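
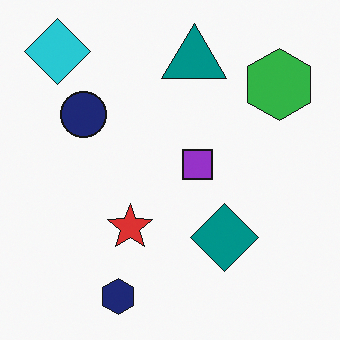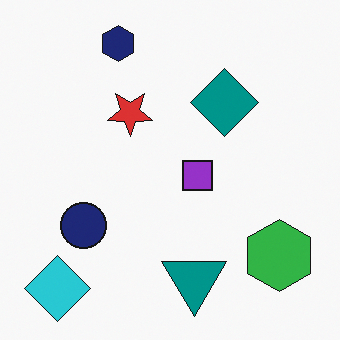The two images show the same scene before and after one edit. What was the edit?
It was flipped vertically (top ↔ bottom).

The navy hexagon is in the bottom of the first image and the top of the second — shapes on opposite sides of the horizontal midline have swapped in a mirror flip.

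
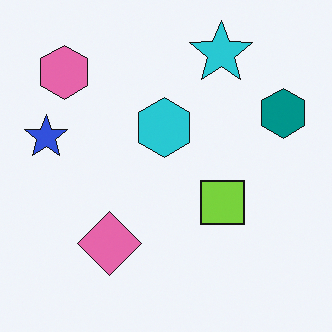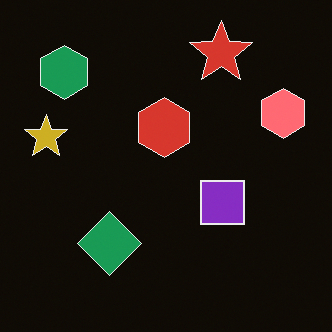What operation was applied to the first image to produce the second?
The transformation is: color-inverted (negative).

The light background has become dark and every shape's color is its complement — a photographic negative.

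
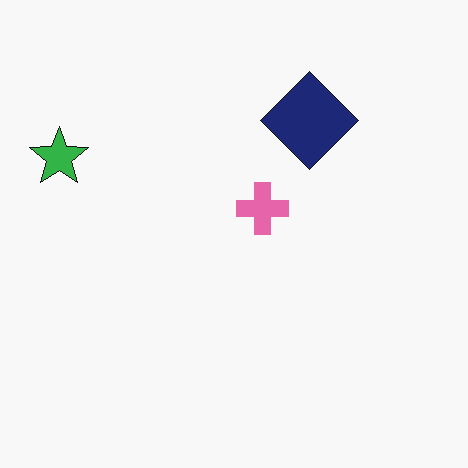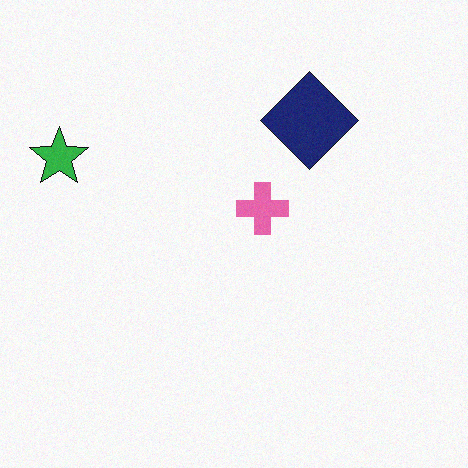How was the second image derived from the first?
It was degraded with a light layer of grain.

Random speckle covers the whole image, including the flat background.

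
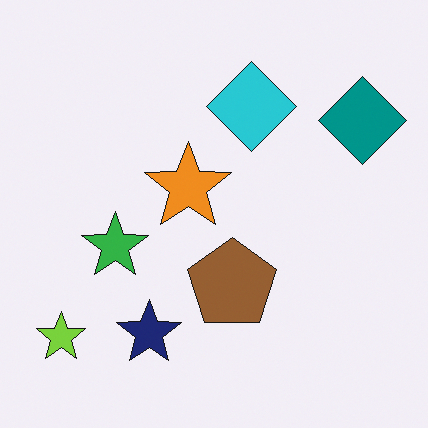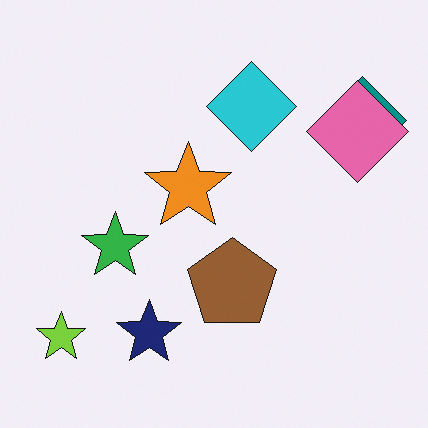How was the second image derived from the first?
The second image is the first overlaid with an additional pink diamond.

A pink diamond appears in the second image that is absent from the first.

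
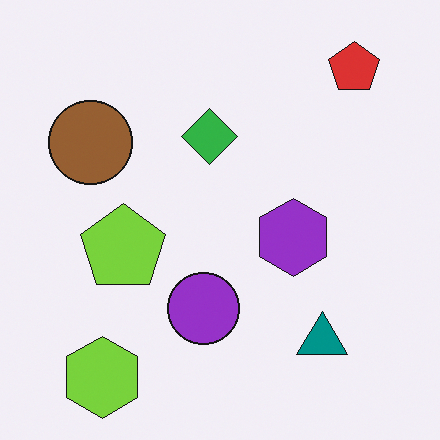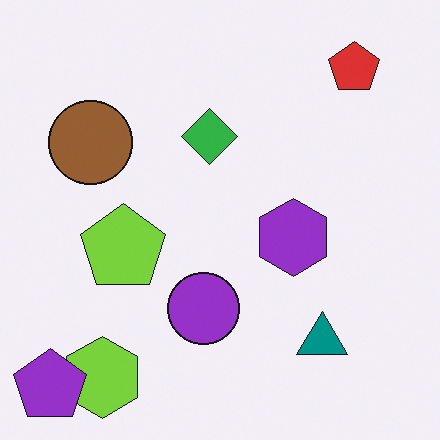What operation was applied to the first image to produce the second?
The image was overlaid with an additional purple pentagon.

A purple pentagon appears in the second image that is absent from the first.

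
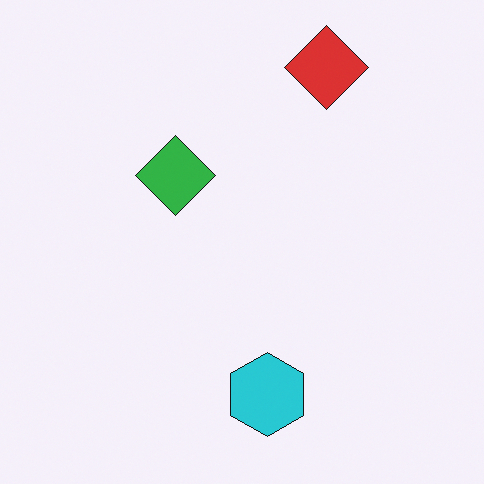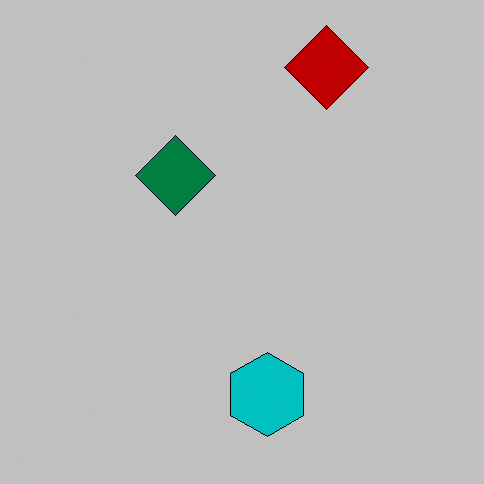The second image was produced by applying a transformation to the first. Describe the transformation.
It was aggressively posterized.

Each flat color has snapped to a coarser quantized level — most visibly, the near-white background has dropped to a flat grey.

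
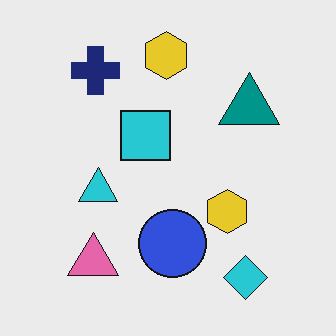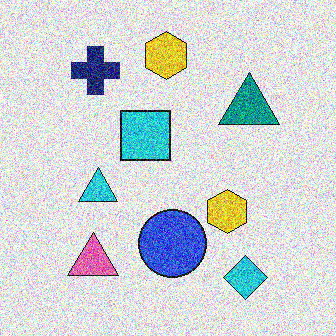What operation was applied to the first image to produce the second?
It was degraded with strong gaussian noise.

Random speckle covers the whole image, including the flat background.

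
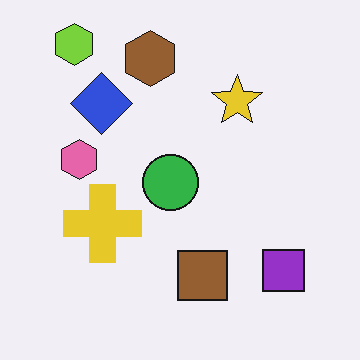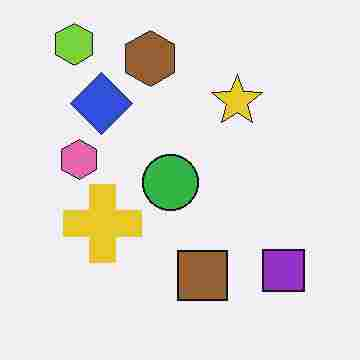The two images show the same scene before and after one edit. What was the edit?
This is the original image heavily JPEG-compressed with obvious blocking artifacts.

Blocky 8×8 compression artifacts appear around shape edges and the flat background shows ringing — characteristic JPEG degradation.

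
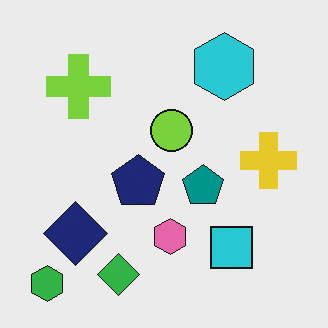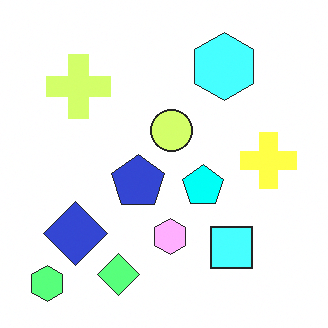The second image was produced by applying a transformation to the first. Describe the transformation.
It was noticeably brightened.

Every pixel — background and shapes alike — is uniformly brightened.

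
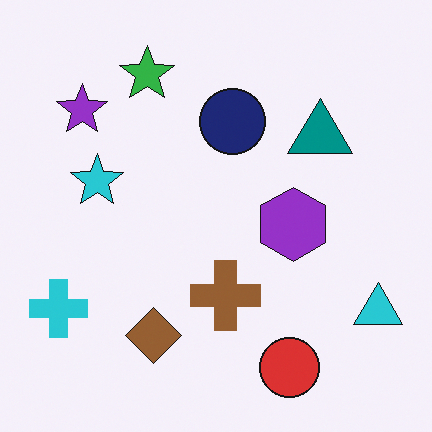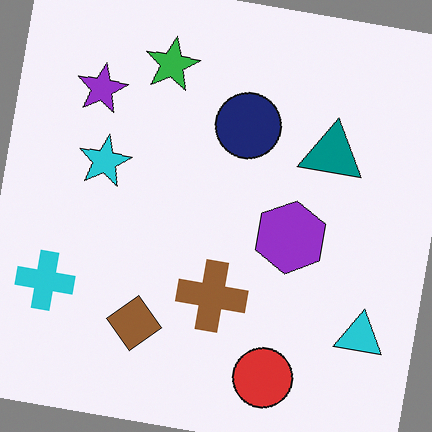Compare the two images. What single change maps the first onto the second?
Rotated clockwise by a few degrees.

Every shape is tilted by the same angle and the image corners show triangular fill wedges — a whole-image rotation by a non-right angle.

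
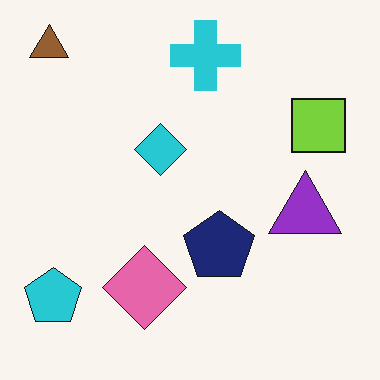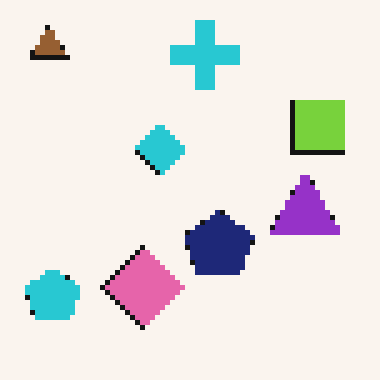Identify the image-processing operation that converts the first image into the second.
Mildly pixelated.

Shapes are reduced to large square blocks; fine edges and outlines are lost — a downscale-then-upscale (mosaic) effect.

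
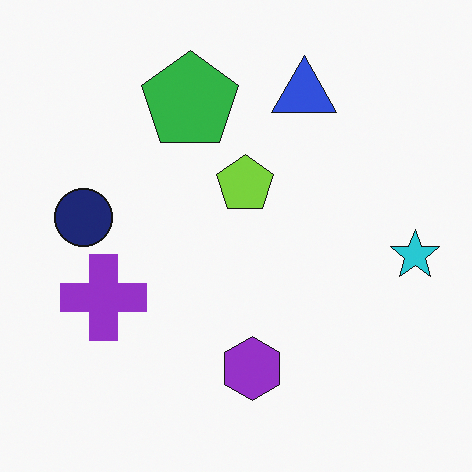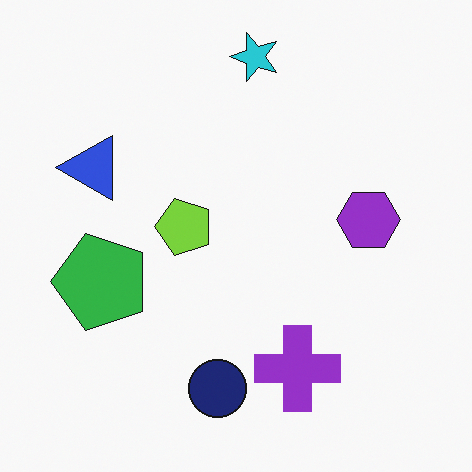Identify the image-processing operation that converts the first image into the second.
The transformation is: rotated 90° counter-clockwise.

The cyan star sits in the right of the first image and the top of the second — consistent with a whole-image 90° counter-clockwise rotation.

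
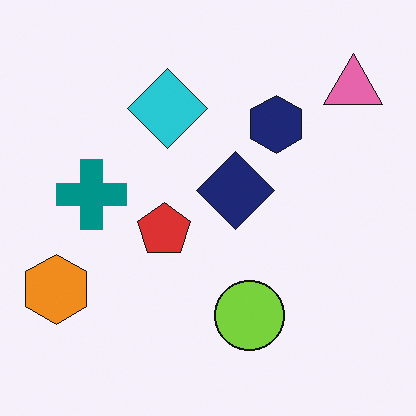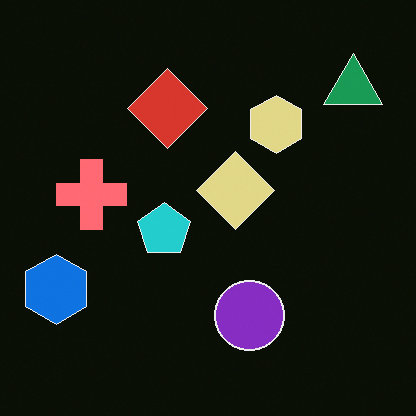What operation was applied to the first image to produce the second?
Color-inverted (negative).

The light background has become dark and every shape's color is its complement — a photographic negative.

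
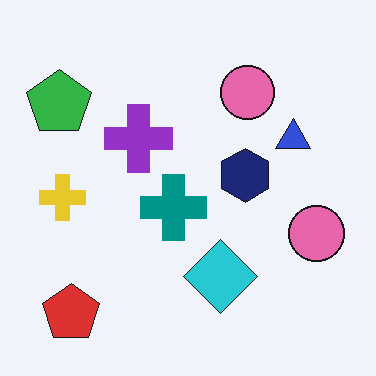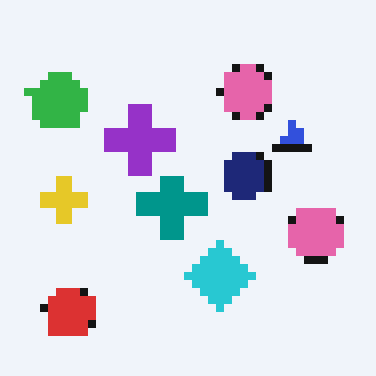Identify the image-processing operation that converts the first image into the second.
The image was moderately pixelated.

Shapes are reduced to large square blocks; fine edges and outlines are lost — a downscale-then-upscale (mosaic) effect.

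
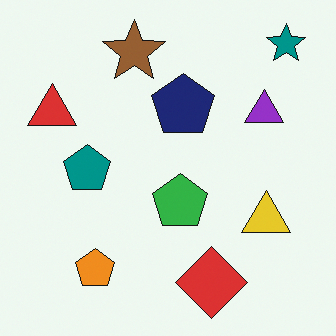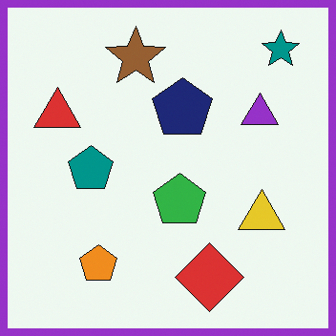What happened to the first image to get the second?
The transformation is: framed with a purple border.

A solid purple frame runs around the edge of the second image, with the content slightly shrunk inside it.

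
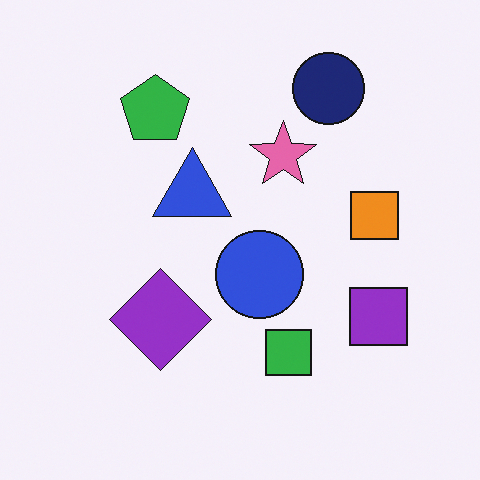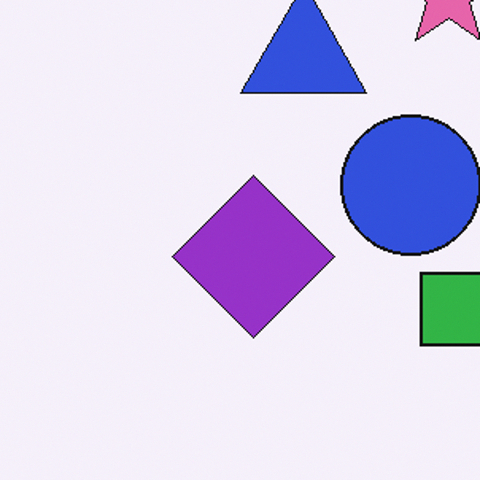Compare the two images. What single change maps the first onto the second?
Cropped to a modestly smaller region and rescaled.

The visible shapes are larger and the field of view is narrower; shapes near the original edges may be partly or wholly outside the frame — a crop-and-rescale.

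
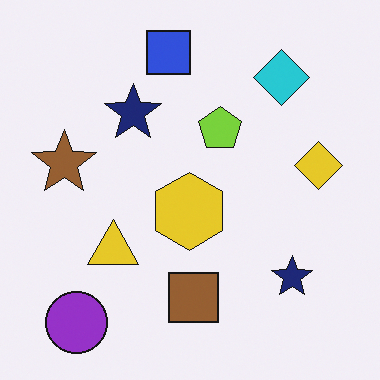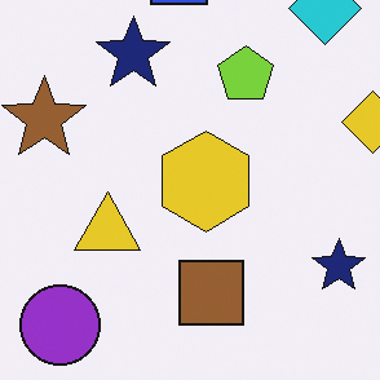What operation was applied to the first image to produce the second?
The second image is the first cropped slightly and scaled back up.

The visible shapes are larger and the field of view is narrower; shapes near the original edges may be partly or wholly outside the frame — a crop-and-rescale.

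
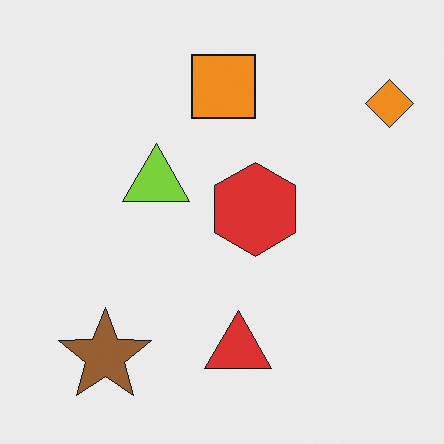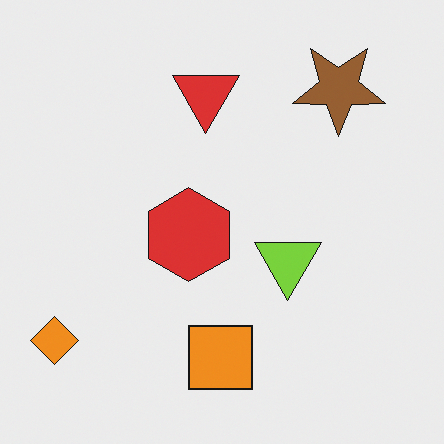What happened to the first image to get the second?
Rotated 180°.

The orange diamond sits in the top-right of the first image and the bottom-left of the second — consistent with a whole-image 180° rotation.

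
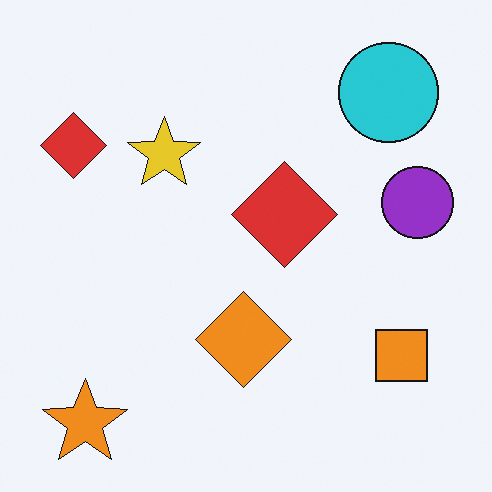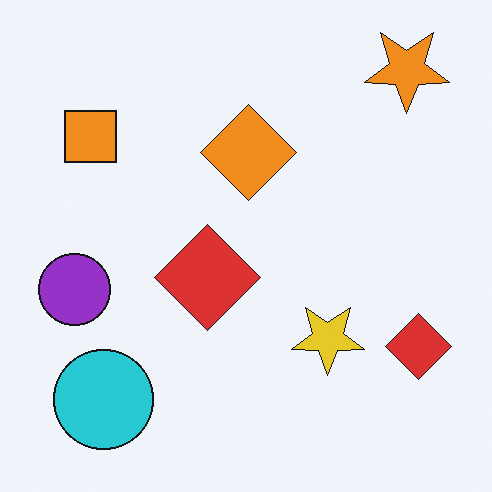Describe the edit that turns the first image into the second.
The image was rotated 180°.

The orange star sits in the bottom-left of the first image and the top-right of the second — consistent with a whole-image 180° rotation.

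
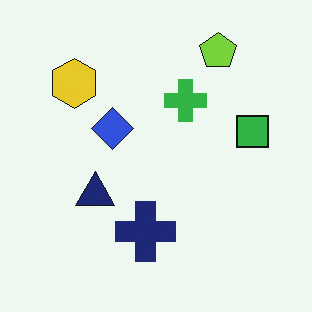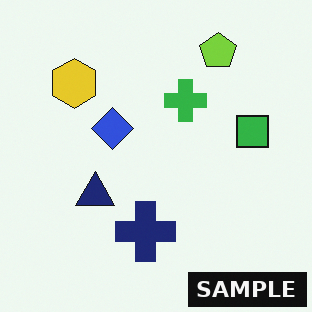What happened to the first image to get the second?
The transformation is: watermarked with the text "SAMPLE" in the lower-right corner.

A dark label reading "SAMPLE" appears in the lower-right corner.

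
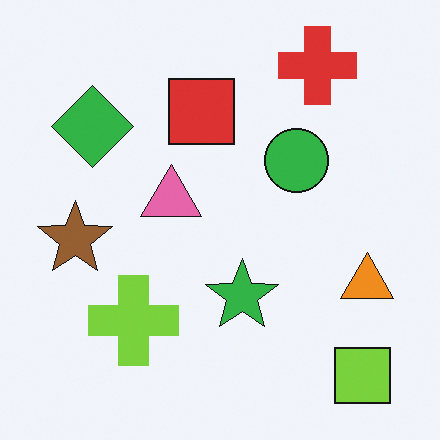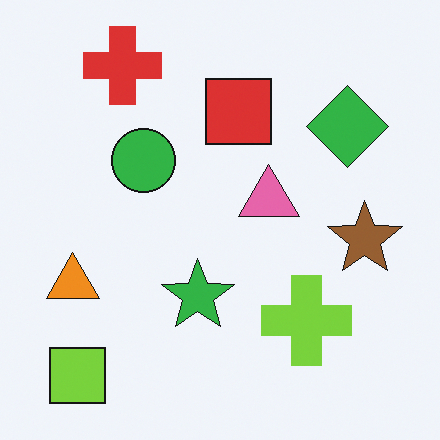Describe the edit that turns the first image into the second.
The transformation is: flipped horizontally (left ↔ right).

The orange triangle is in the right of the first image and the left of the second — shapes on opposite sides of the vertical midline have swapped in a mirror flip.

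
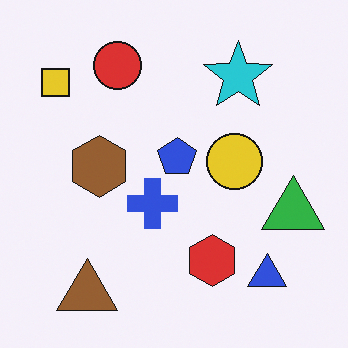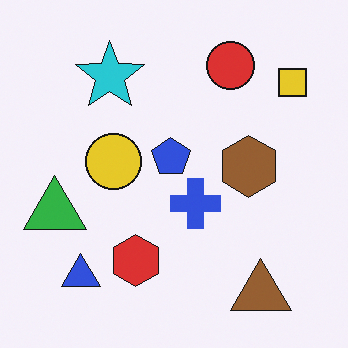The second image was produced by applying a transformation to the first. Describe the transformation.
This is the original image flipped horizontally (left ↔ right).

The green triangle is in the right of the first image and the left of the second — shapes on opposite sides of the vertical midline have swapped in a mirror flip.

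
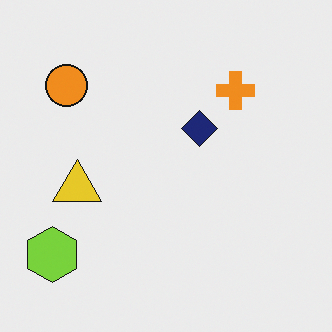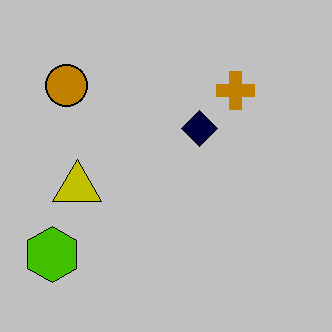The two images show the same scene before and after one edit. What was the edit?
The image was heavily posterized to just a handful of flat colors.

Each flat color has snapped to a coarser quantized level — most visibly, the near-white background has dropped to a flat grey.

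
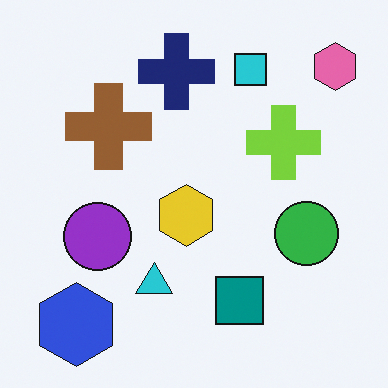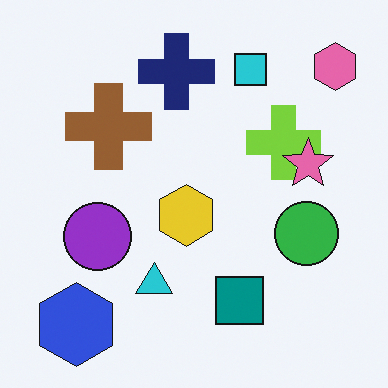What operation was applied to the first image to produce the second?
This is the original image overlaid with an additional pink star.

A pink star appears in the second image that is absent from the first.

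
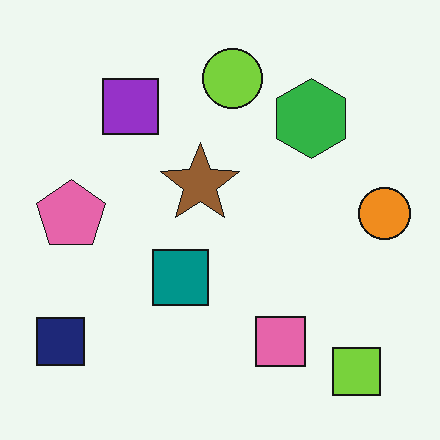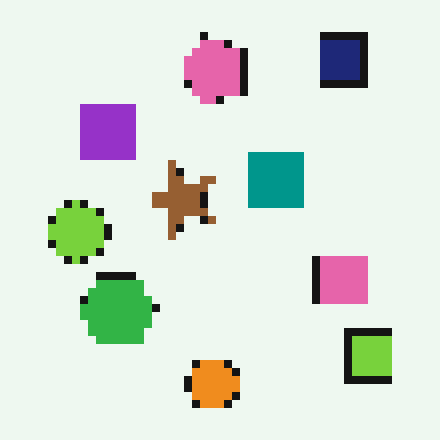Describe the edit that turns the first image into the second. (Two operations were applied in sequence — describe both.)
It was pixelated into visible square blocks, then transposed (reflected across the top-left ↔ bottom-right diagonal).

Shapes are reduced to large square blocks; fine edges and outlines are lost — a downscale-then-upscale (mosaic) effect. Shapes have swapped their row and column positions — what was in the top-right is now in the bottom-left — a diagonal reflection.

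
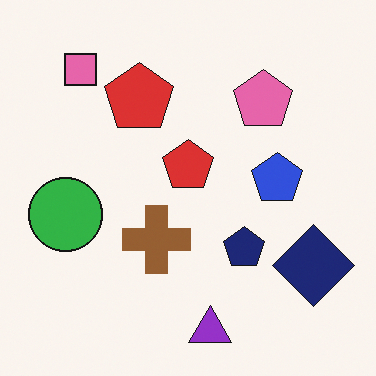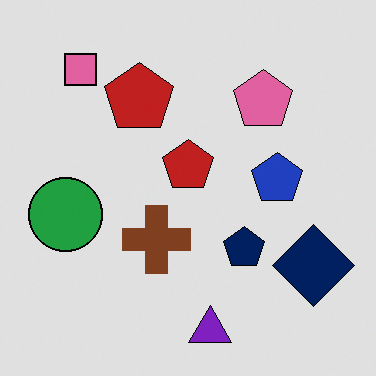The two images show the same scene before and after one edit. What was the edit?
The image was moderately posterized.

Each flat color has snapped to a coarser quantized level — most visibly, the near-white background has dropped to a flat grey.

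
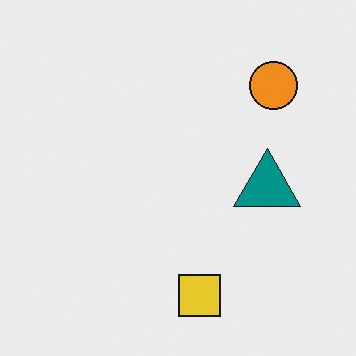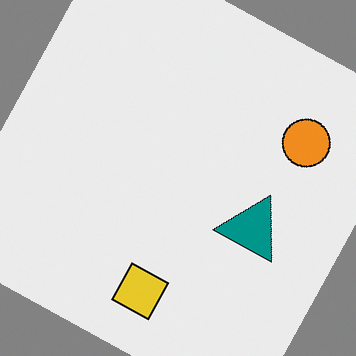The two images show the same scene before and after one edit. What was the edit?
It was rotated clockwise by a moderate amount.

Every shape is tilted by the same angle and the image corners show triangular fill wedges — a whole-image rotation by a non-right angle.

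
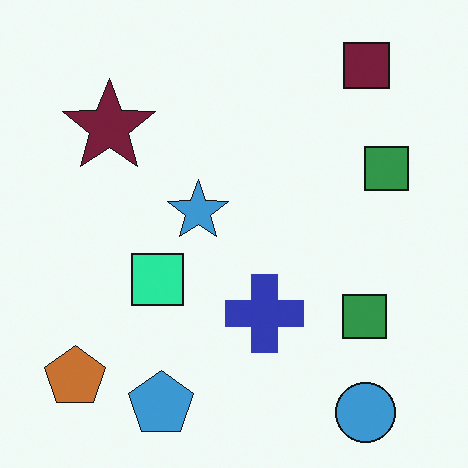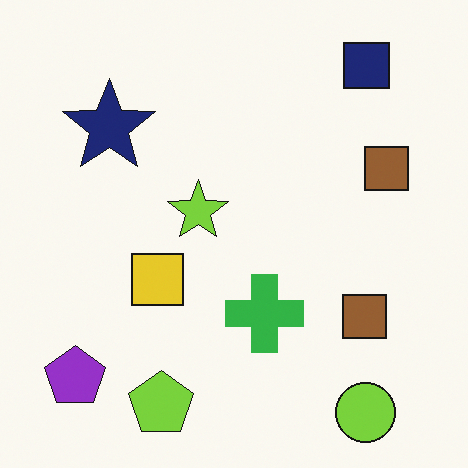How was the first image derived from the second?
This is the original image hue-shifted noticeably.

Every shape's color has rotated by the same amount around the hue wheel — a uniform hue shift.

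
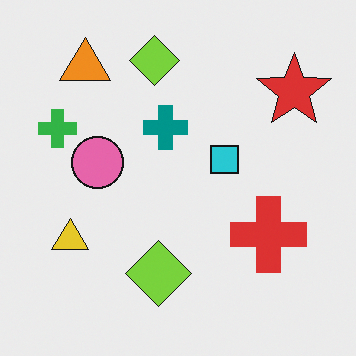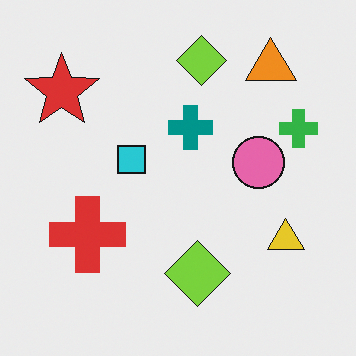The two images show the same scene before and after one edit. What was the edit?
The second image is the first flipped horizontally (left ↔ right).

The green cross is in the left of the first image and the right of the second — shapes on opposite sides of the vertical midline have swapped in a mirror flip.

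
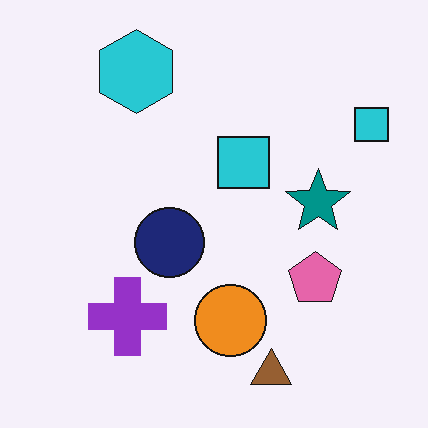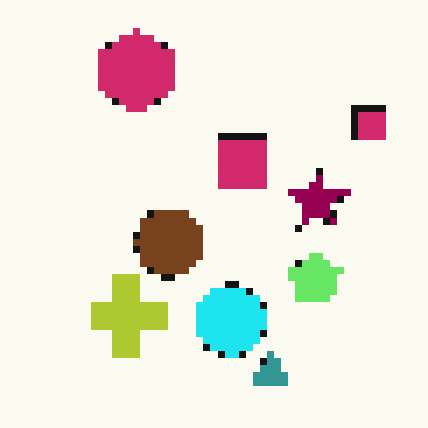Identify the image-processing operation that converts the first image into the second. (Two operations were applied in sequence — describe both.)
It was pixelated into visible square blocks, then hue-shifted noticeably.

Shapes are reduced to large square blocks; fine edges and outlines are lost — a downscale-then-upscale (mosaic) effect. Every shape's color has rotated by the same amount around the hue wheel — a uniform hue shift.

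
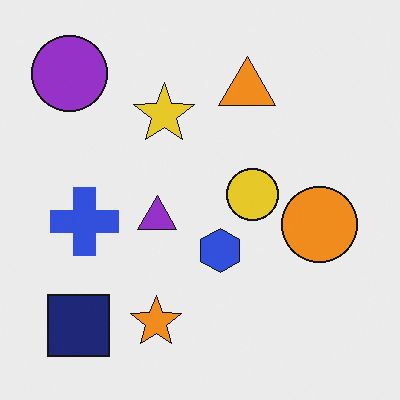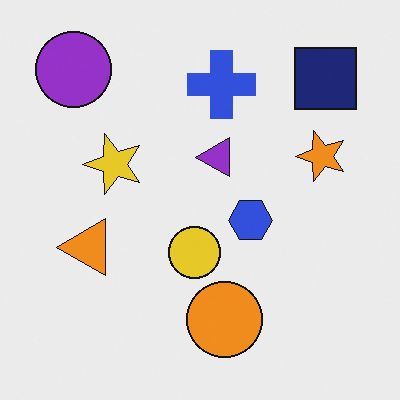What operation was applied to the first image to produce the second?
This is the original image transposed (reflected across the top-left ↔ bottom-right diagonal).

Shapes have swapped their row and column positions — what was in the top-right is now in the bottom-left — a diagonal reflection.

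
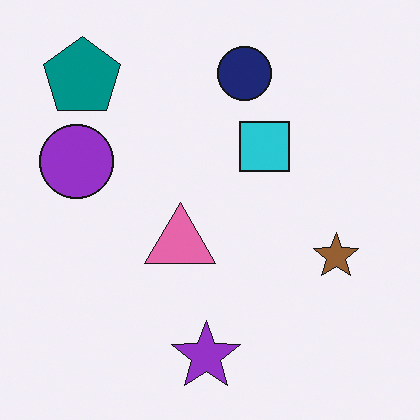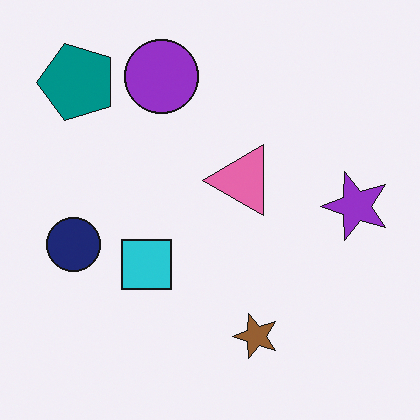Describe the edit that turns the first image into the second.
Transposed (reflected across the top-left ↔ bottom-right diagonal).

Shapes have swapped their row and column positions — what was in the top-right is now in the bottom-left — a diagonal reflection.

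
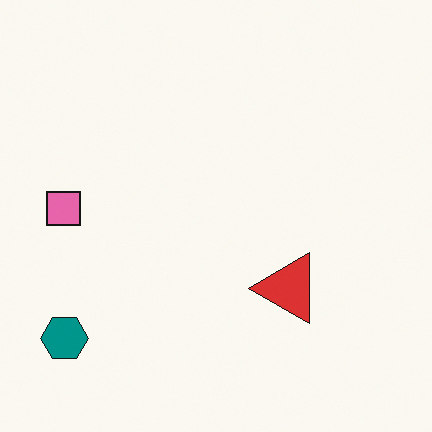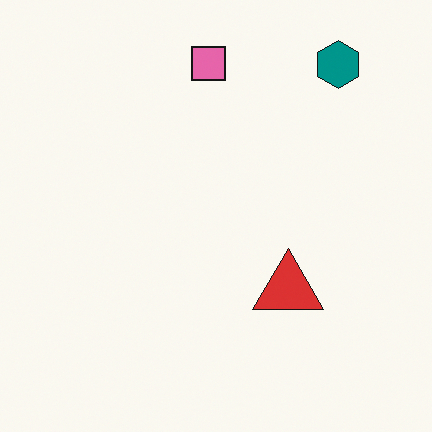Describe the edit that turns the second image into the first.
The image was transposed (reflected across the top-left ↔ bottom-right diagonal).

Shapes have swapped their row and column positions — what was in the top-right is now in the bottom-left — a diagonal reflection.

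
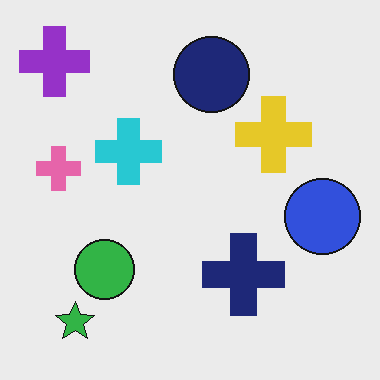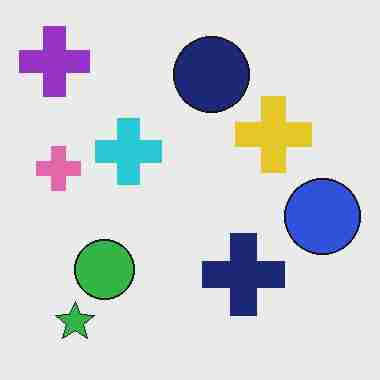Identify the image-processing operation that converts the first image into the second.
It was heavily JPEG-compressed with obvious blocking artifacts.

Blocky 8×8 compression artifacts appear around shape edges and the flat background shows ringing — characteristic JPEG degradation.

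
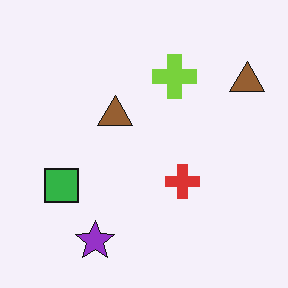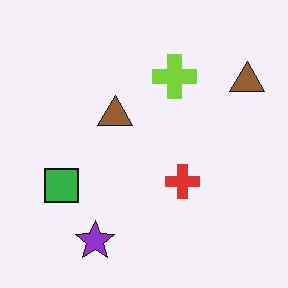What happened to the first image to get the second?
The second image is the first given moderate JPEG compression.

Blocky 8×8 compression artifacts appear around shape edges and the flat background shows ringing — characteristic JPEG degradation.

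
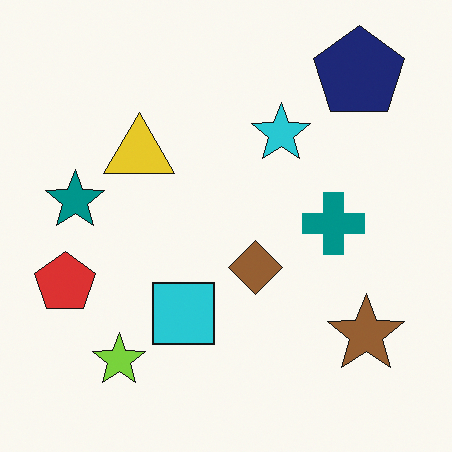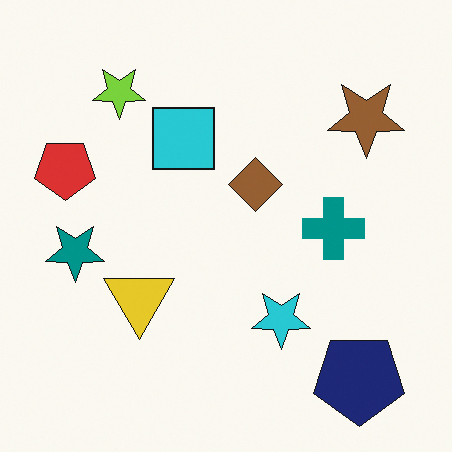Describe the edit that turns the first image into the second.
The second image is the first flipped vertically (top ↔ bottom).

The navy pentagon is in the top-right of the first image and the bottom-right of the second — shapes on opposite sides of the horizontal midline have swapped in a mirror flip.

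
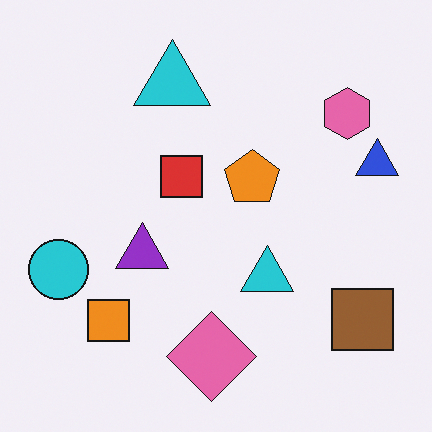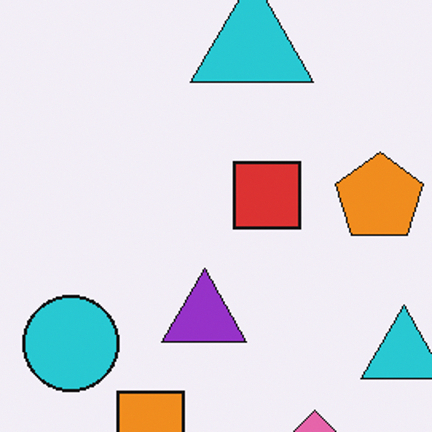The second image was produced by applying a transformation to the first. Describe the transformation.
It was cropped slightly and scaled back up.

The visible shapes are larger and the field of view is narrower; shapes near the original edges may be partly or wholly outside the frame — a crop-and-rescale.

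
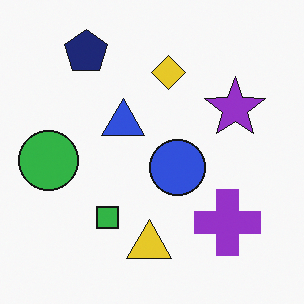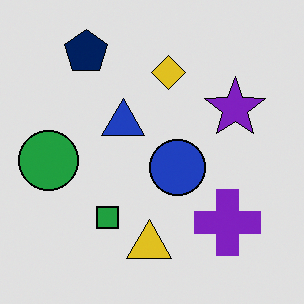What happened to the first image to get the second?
It was posterized to a reduced palette.

Each flat color has snapped to a coarser quantized level — most visibly, the near-white background has dropped to a flat grey.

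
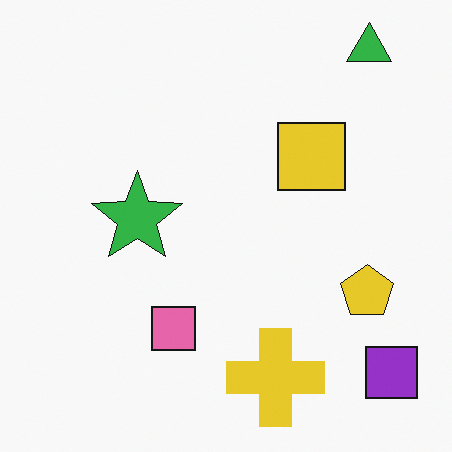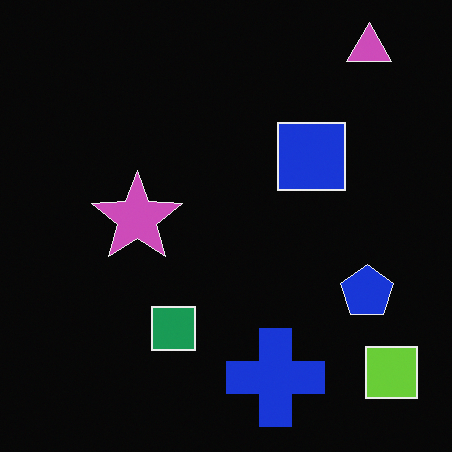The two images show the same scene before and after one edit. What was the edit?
The transformation is: color-inverted (negative).

The light background has become dark and every shape's color is its complement — a photographic negative.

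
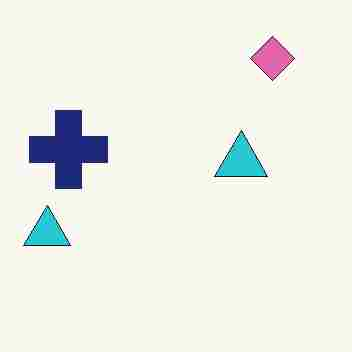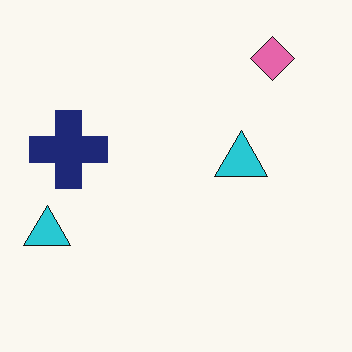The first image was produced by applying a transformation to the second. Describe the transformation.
The first image is the second degraded with heavy JPEG compression.

Blocky 8×8 compression artifacts appear around shape edges and the flat background shows ringing — characteristic JPEG degradation.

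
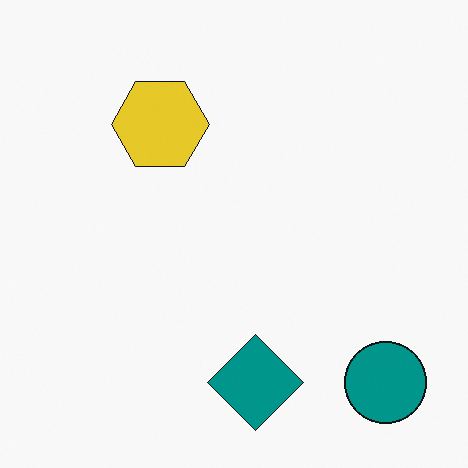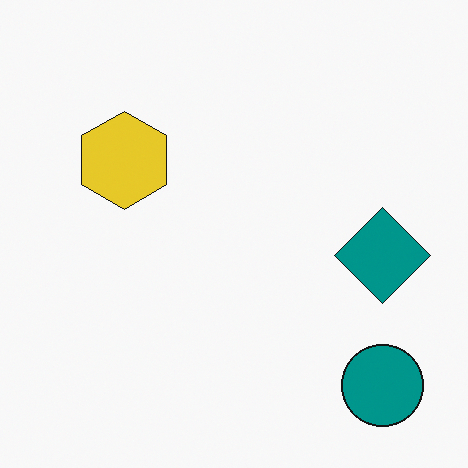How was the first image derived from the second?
The first image is the second transposed (reflected across the top-left ↔ bottom-right diagonal).

Shapes have swapped their row and column positions — what was in the top-right is now in the bottom-left — a diagonal reflection.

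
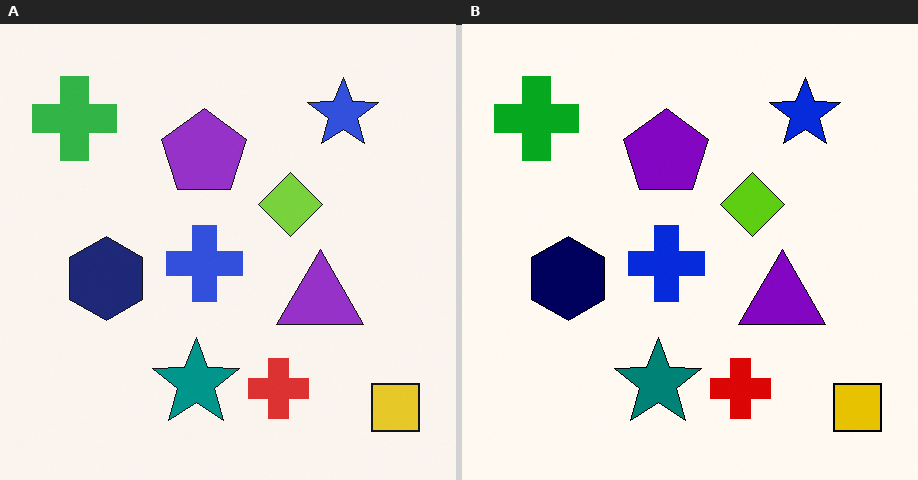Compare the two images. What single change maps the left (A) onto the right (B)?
This is the original image given slightly increased contrast.

Tones are pushed away from mid-grey across the whole image — a global contrast change.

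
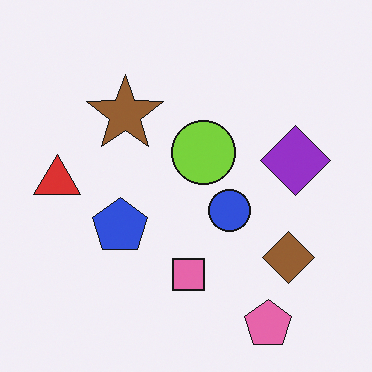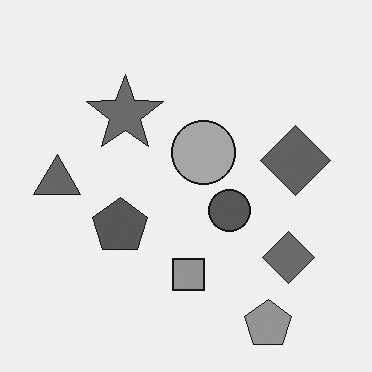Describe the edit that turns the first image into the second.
The second image is the first converted to grayscale.

All color is removed — every shape is now a shade of grey.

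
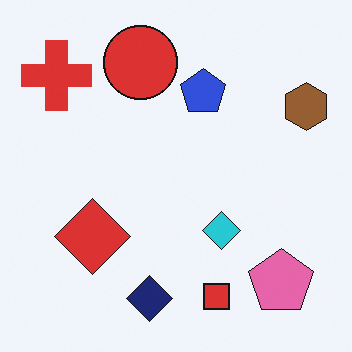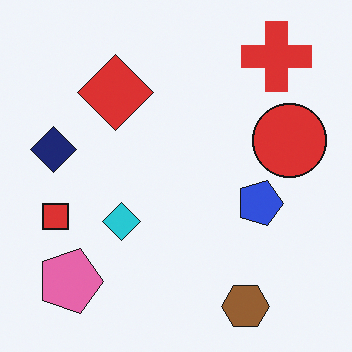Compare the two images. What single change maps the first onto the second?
This is the original image rotated 90° clockwise.

The red cross sits in the top-left of the first image and the top-right of the second — consistent with a whole-image 90° clockwise rotation.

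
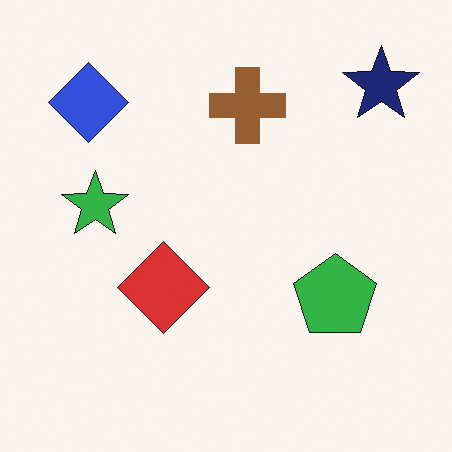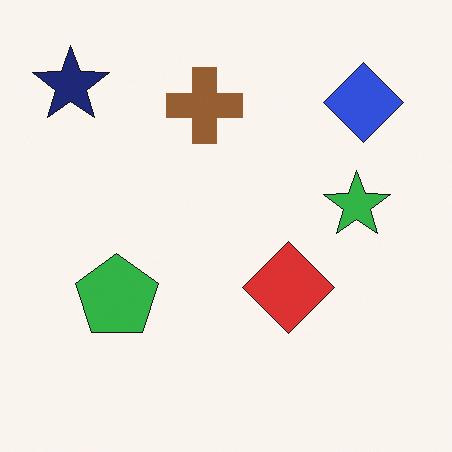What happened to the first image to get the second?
This is the original image flipped horizontally (left ↔ right).

The navy star is in the top-right of the first image and the top-left of the second — shapes on opposite sides of the vertical midline have swapped in a mirror flip.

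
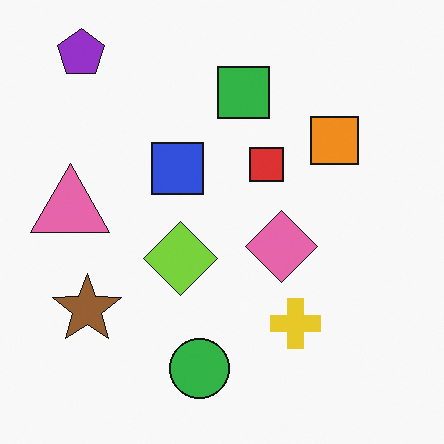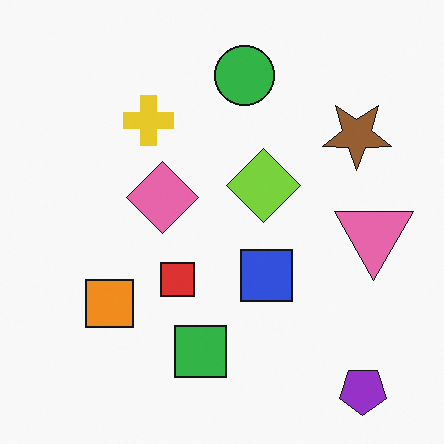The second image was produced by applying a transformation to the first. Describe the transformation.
It was rotated 180°.

The purple pentagon sits in the top-left of the first image and the bottom-right of the second — consistent with a whole-image 180° rotation.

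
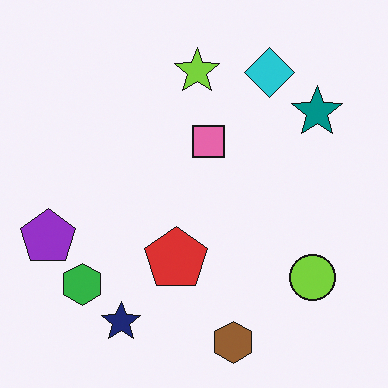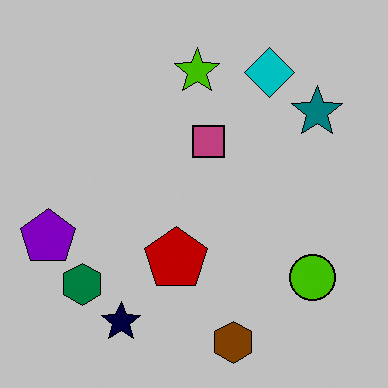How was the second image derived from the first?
The transformation is: aggressively posterized.

Each flat color has snapped to a coarser quantized level — most visibly, the near-white background has dropped to a flat grey.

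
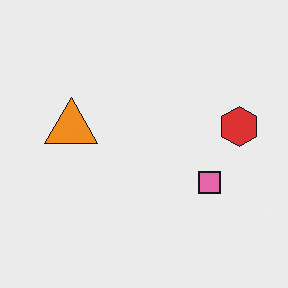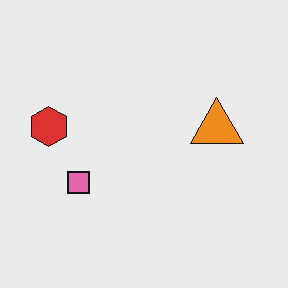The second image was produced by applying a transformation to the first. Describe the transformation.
The transformation is: flipped horizontally (left ↔ right).

The red hexagon is in the right of the first image and the left of the second — shapes on opposite sides of the vertical midline have swapped in a mirror flip.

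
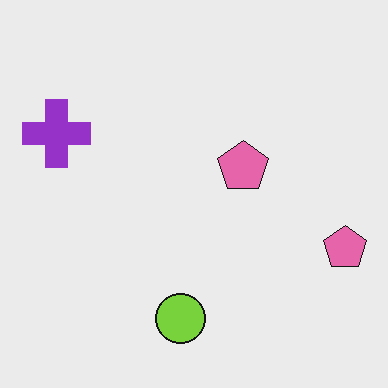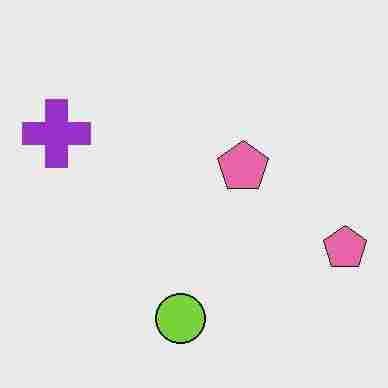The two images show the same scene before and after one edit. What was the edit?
Degraded with heavy JPEG compression.

Blocky 8×8 compression artifacts appear around shape edges and the flat background shows ringing — characteristic JPEG degradation.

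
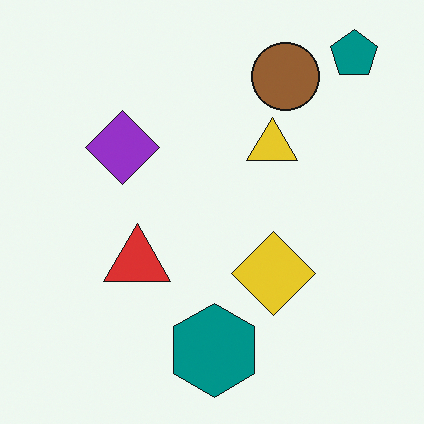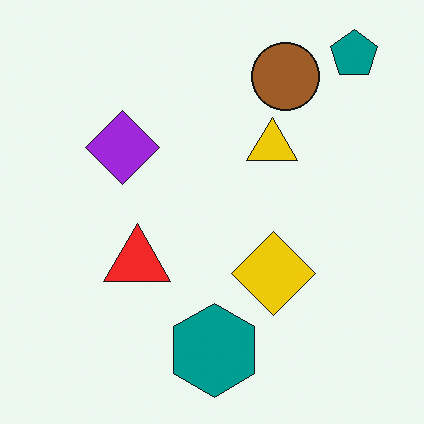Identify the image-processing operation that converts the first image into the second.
It was slightly oversaturated.

All colors are more vivid — a global saturation change.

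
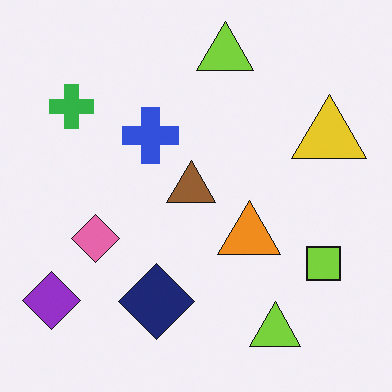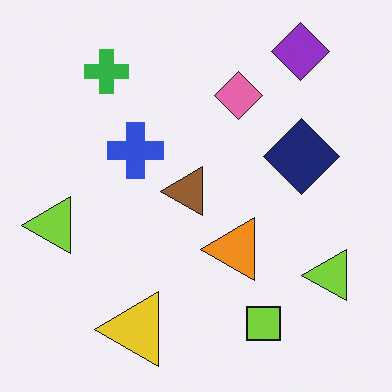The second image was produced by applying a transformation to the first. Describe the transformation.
The image was transposed (reflected across the top-left ↔ bottom-right diagonal).

Shapes have swapped their row and column positions — what was in the top-right is now in the bottom-left — a diagonal reflection.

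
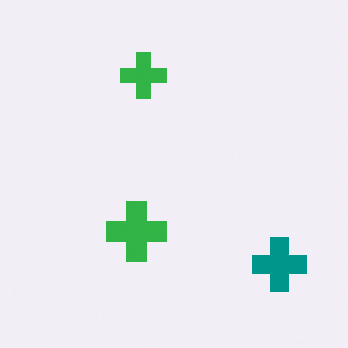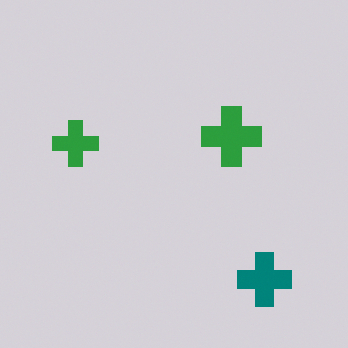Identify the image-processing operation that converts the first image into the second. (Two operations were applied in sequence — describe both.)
Transposed (reflected across the top-left ↔ bottom-right diagonal), then darkened a little.

Shapes have swapped their row and column positions — what was in the top-right is now in the bottom-left — a diagonal reflection. Every pixel — background and shapes alike — is uniformly darkened.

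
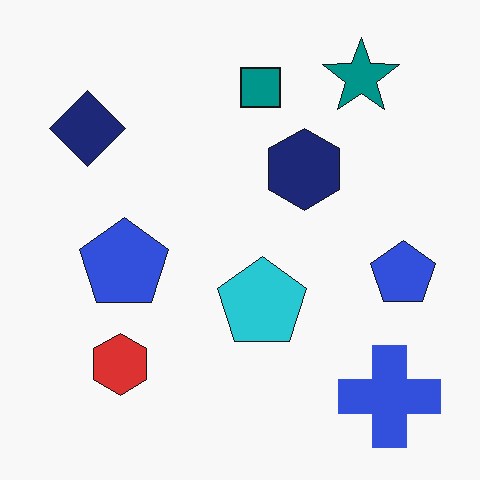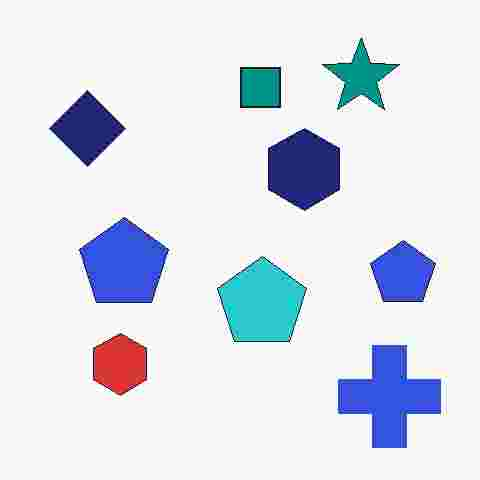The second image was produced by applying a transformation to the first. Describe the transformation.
It was heavily JPEG-compressed with obvious blocking artifacts.

Blocky 8×8 compression artifacts appear around shape edges and the flat background shows ringing — characteristic JPEG degradation.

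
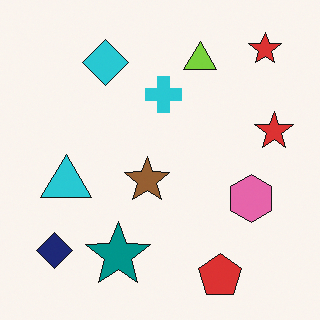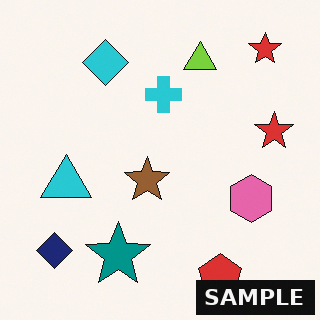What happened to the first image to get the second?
Watermarked with the text "SAMPLE" in the lower-right corner.

A dark label reading "SAMPLE" appears in the lower-right corner.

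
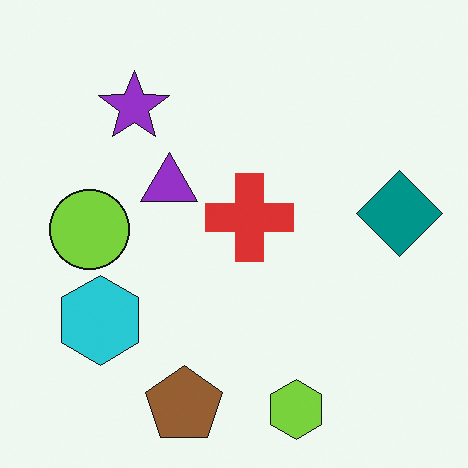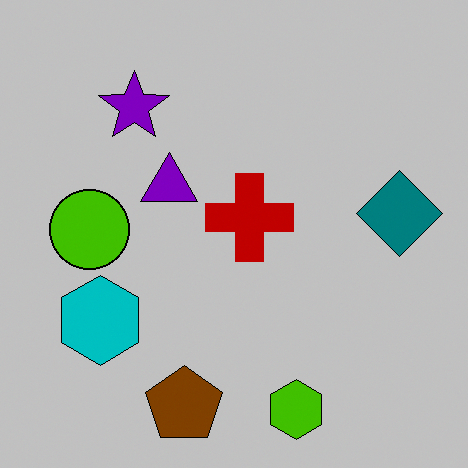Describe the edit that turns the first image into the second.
The second image is the first heavily posterized to just a handful of flat colors.

Each flat color has snapped to a coarser quantized level — most visibly, the near-white background has dropped to a flat grey.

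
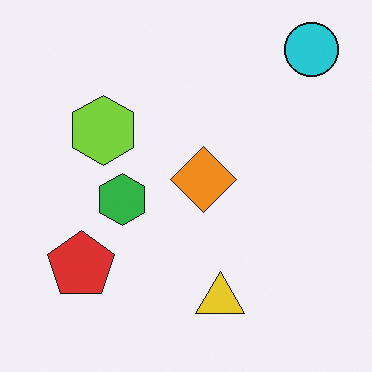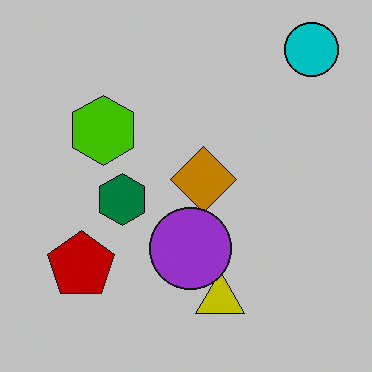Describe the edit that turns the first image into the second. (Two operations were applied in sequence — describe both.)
The image was aggressively posterized, then overlaid with an additional purple circle.

Each flat color has snapped to a coarser quantized level — most visibly, the near-white background has dropped to a flat grey. A purple circle appears in the second image that is absent from the first.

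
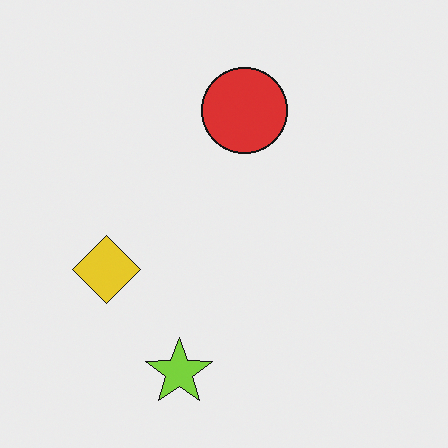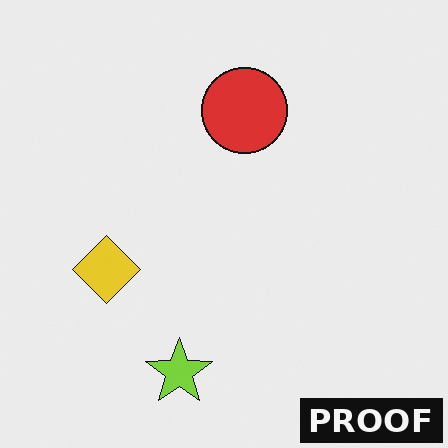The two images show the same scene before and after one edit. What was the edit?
This is the original image watermarked with the text "PROOF" in the lower-right corner.

A dark label reading "PROOF" appears in the lower-right corner.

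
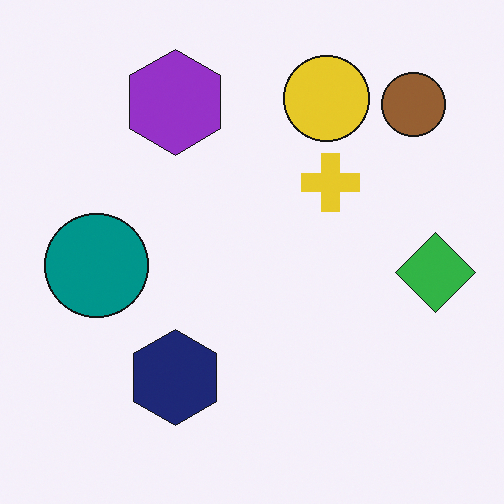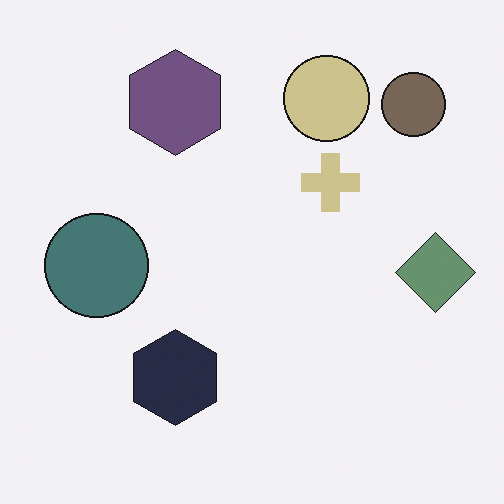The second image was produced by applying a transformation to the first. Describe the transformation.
This is the original image heavily desaturated.

All colors are more muted and greyish — a global saturation change.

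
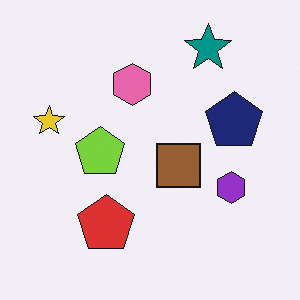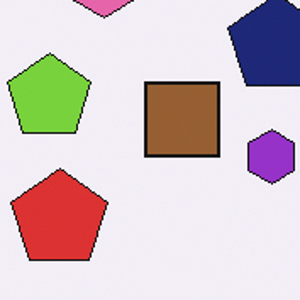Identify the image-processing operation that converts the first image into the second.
Cropped tightly and scaled back up.

The visible shapes are larger and the field of view is narrower; shapes near the original edges may be partly or wholly outside the frame — a crop-and-rescale.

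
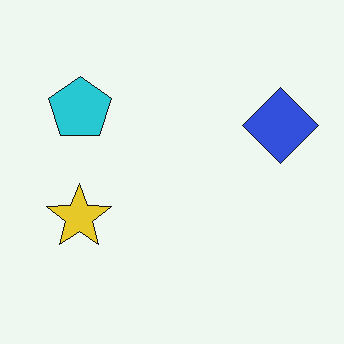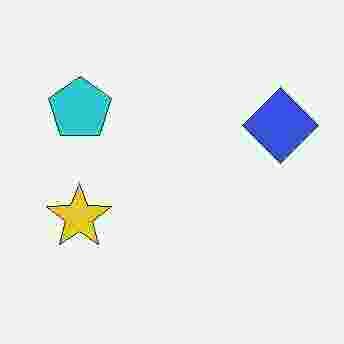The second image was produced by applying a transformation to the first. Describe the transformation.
The second image is the first heavily JPEG-compressed with obvious blocking artifacts.

Blocky 8×8 compression artifacts appear around shape edges and the flat background shows ringing — characteristic JPEG degradation.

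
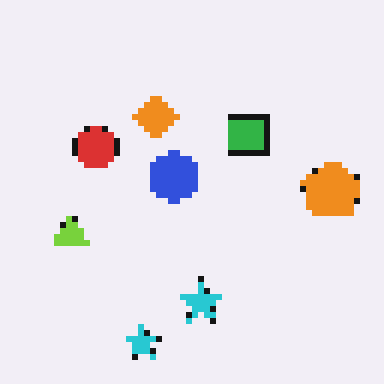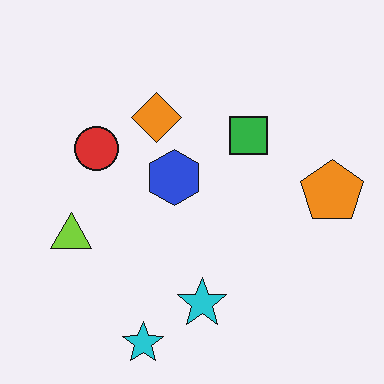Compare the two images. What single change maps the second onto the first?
This is the original image pixelated into visible square blocks.

Shapes are reduced to large square blocks; fine edges and outlines are lost — a downscale-then-upscale (mosaic) effect.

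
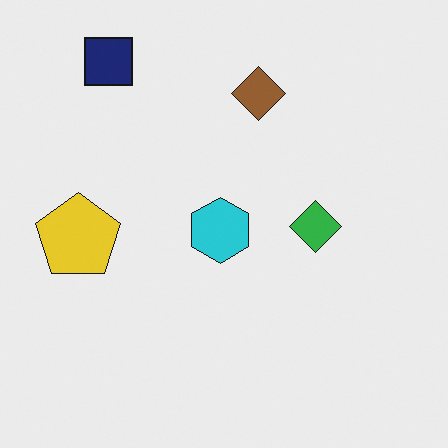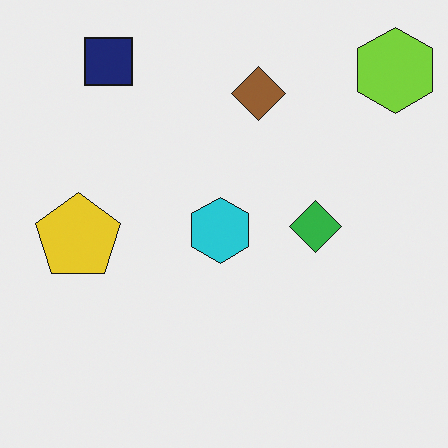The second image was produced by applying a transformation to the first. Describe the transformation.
The second image is the first overlaid with an additional lime hexagon.

A lime hexagon appears in the second image that is absent from the first.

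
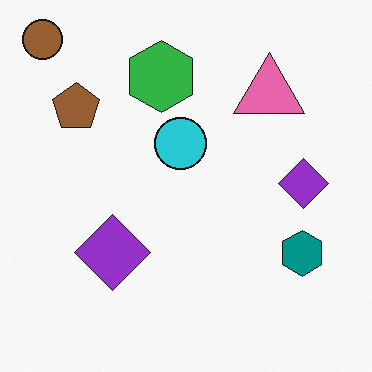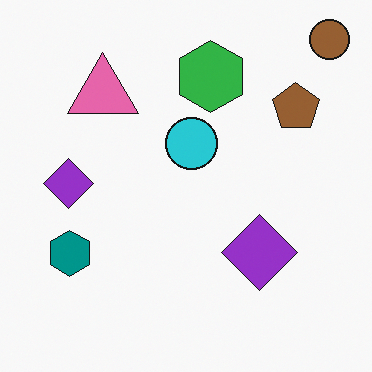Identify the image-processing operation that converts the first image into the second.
The image was flipped horizontally (left ↔ right).

The brown circle is in the top-left of the first image and the top-right of the second — shapes on opposite sides of the vertical midline have swapped in a mirror flip.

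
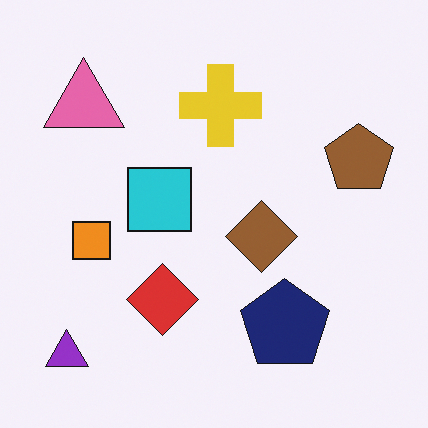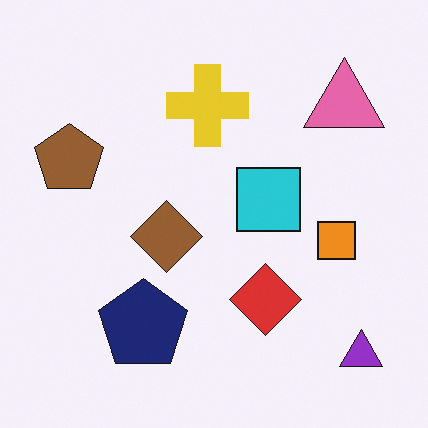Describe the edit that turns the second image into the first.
It was flipped horizontally (left ↔ right).

The purple triangle is in the bottom-right of the second image and the bottom-left of the first — shapes on opposite sides of the vertical midline have swapped in a mirror flip.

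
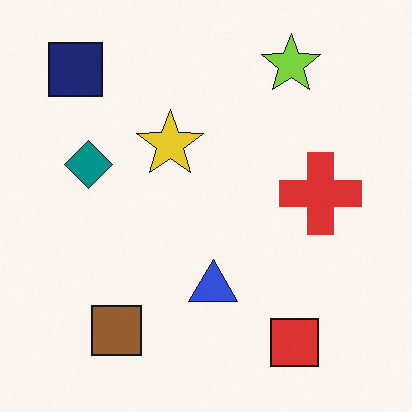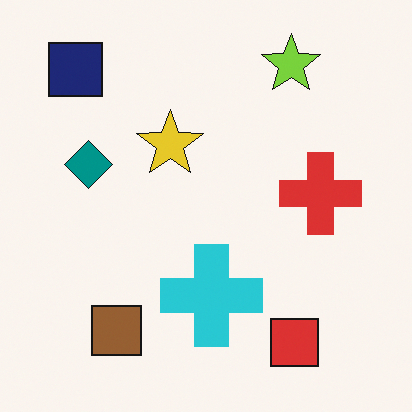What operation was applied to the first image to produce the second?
The transformation is: overlaid with an additional cyan cross.

A cyan cross appears in the second image that is absent from the first.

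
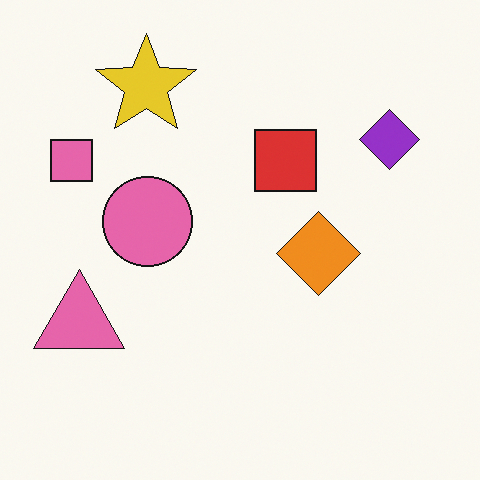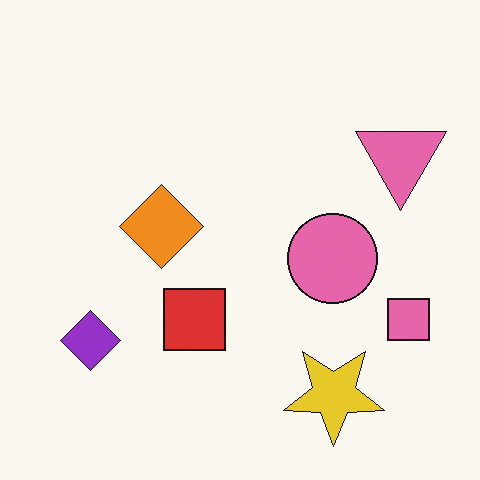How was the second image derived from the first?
The second image is the first rotated 180°.

The pink square sits in the left of the first image and the right of the second — consistent with a whole-image 180° rotation.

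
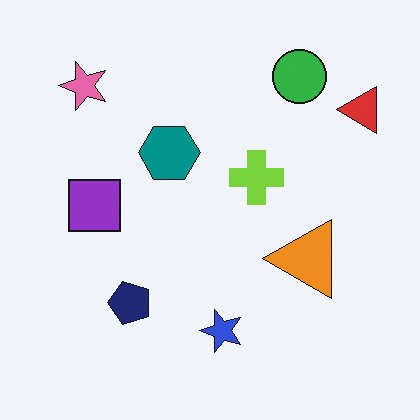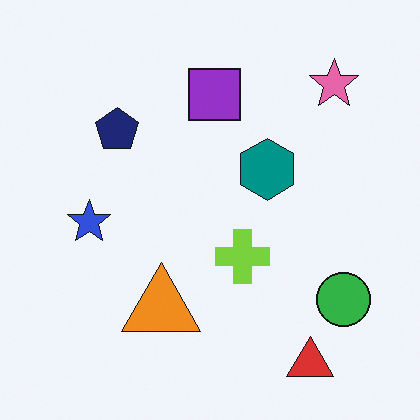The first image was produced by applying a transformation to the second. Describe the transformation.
Rotated 90° counter-clockwise.

The red triangle sits in the bottom-right of the second image and the top-right of the first — consistent with a whole-image 90° counter-clockwise rotation.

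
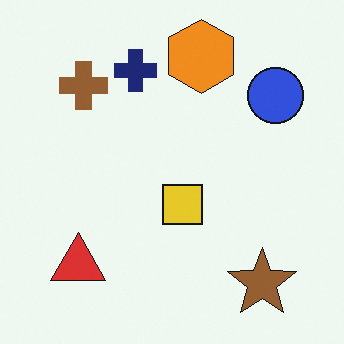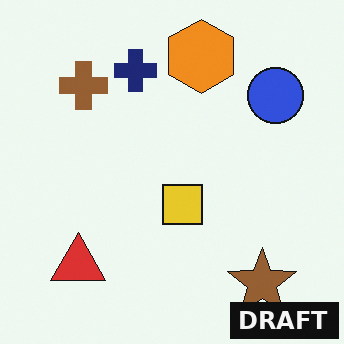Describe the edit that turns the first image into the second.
The second image is the first watermarked with the text "DRAFT" in the lower-right corner.

A dark label reading "DRAFT" appears in the lower-right corner.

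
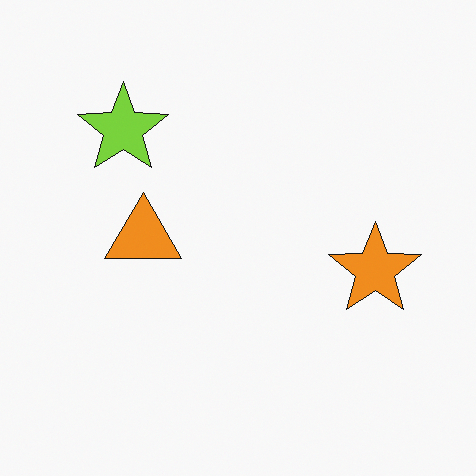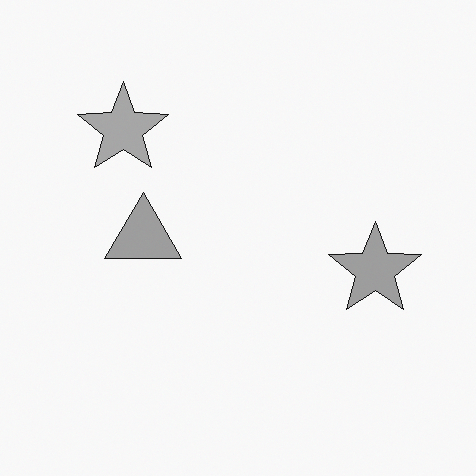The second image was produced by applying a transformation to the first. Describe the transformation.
This is the original image converted to grayscale.

All color is removed — every shape is now a shade of grey.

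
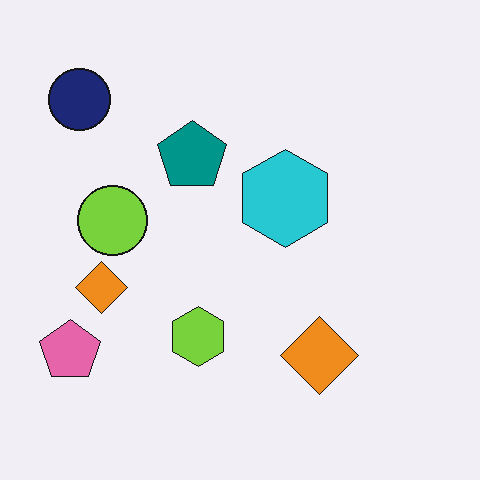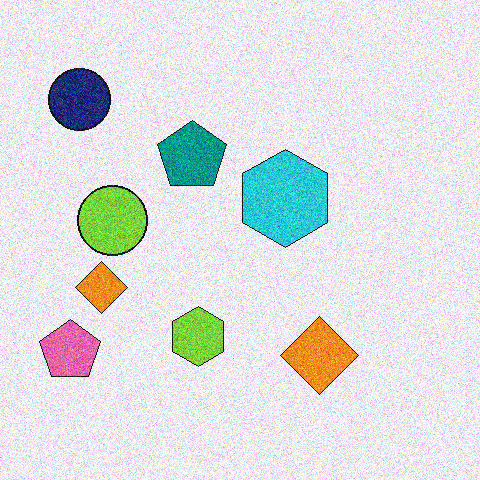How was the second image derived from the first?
The image was degraded with moderate additive noise.

Random speckle covers the whole image, including the flat background.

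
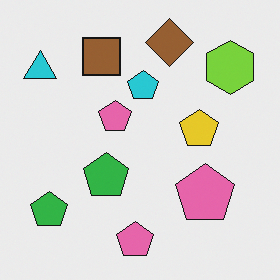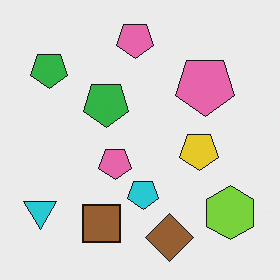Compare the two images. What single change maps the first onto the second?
The second image is the first flipped vertically (top ↔ bottom).

The brown diamond is in the top of the first image and the bottom of the second — shapes on opposite sides of the horizontal midline have swapped in a mirror flip.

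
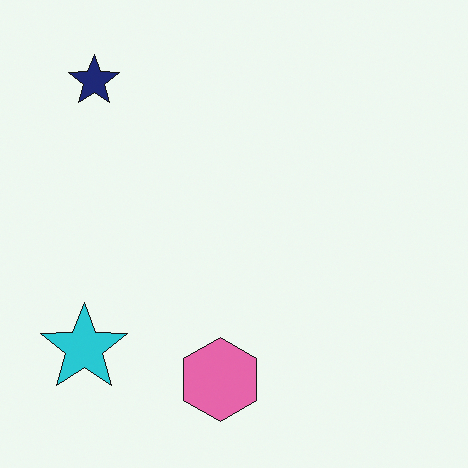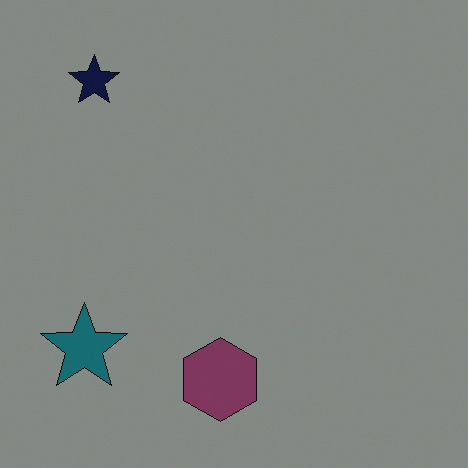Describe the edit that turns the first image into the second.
The transformation is: substantially darkened.

Every pixel — background and shapes alike — is uniformly darkened.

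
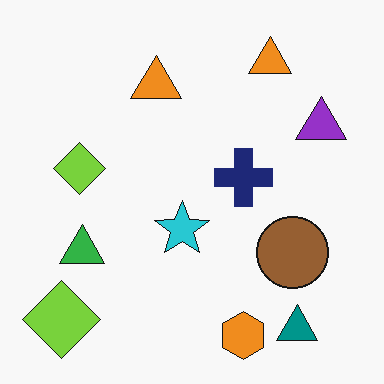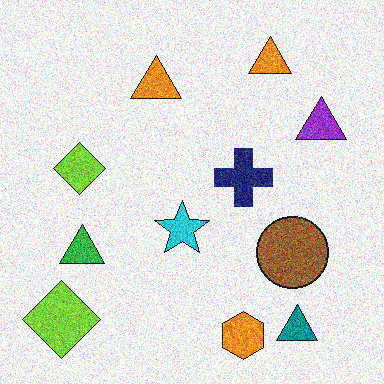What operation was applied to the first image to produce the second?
The second image is the first degraded with strong gaussian noise.

Random speckle covers the whole image, including the flat background.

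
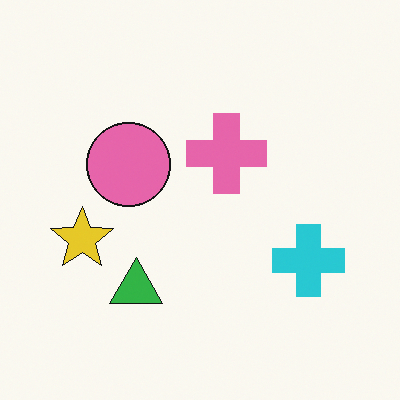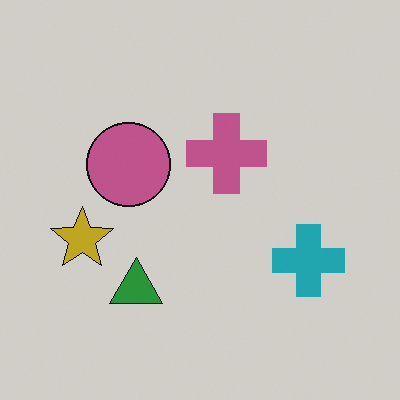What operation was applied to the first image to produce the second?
This is the original image slightly darkened.

Every pixel — background and shapes alike — is uniformly darkened.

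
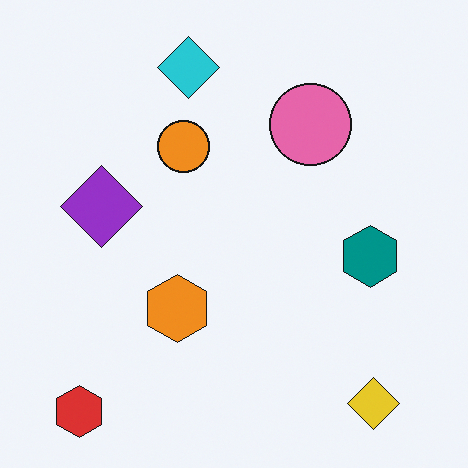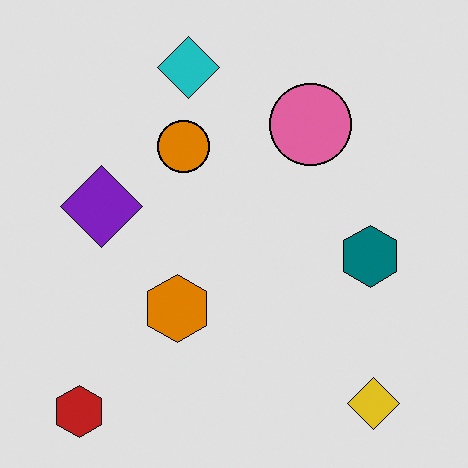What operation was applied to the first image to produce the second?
The second image is the first posterized to a reduced palette.

Each flat color has snapped to a coarser quantized level — most visibly, the near-white background has dropped to a flat grey.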